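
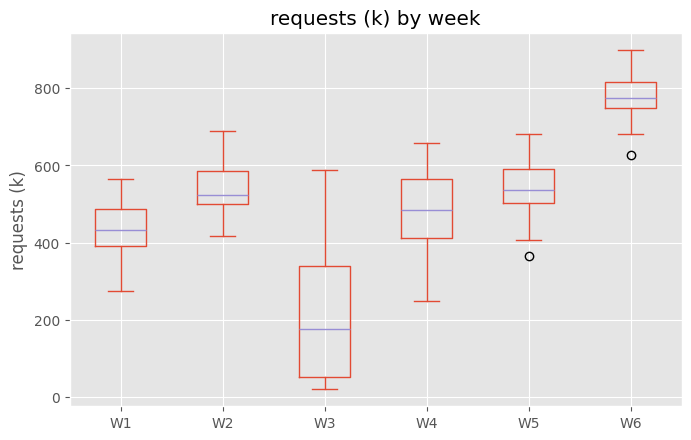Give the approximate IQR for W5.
≈ 100

Q3 ≈ 600, Q1 ≈ 500; IQR ≈ 100.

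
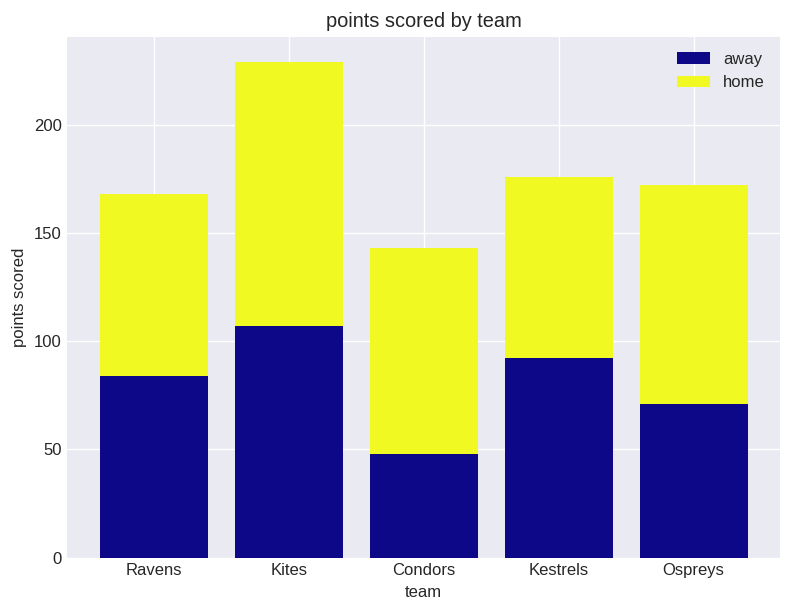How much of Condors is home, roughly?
home top ≈ 140, bottom ≈ 40; segment ≈ 100.

≈ 100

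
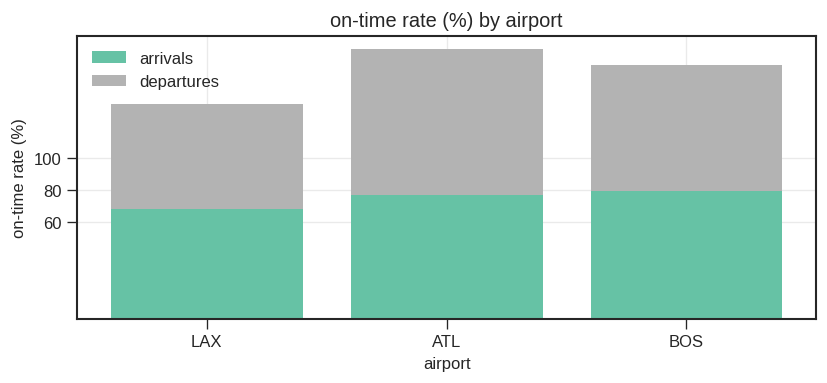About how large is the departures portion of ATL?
departures top ≈ 160, bottom ≈ 80; segment ≈ 80.

≈ 80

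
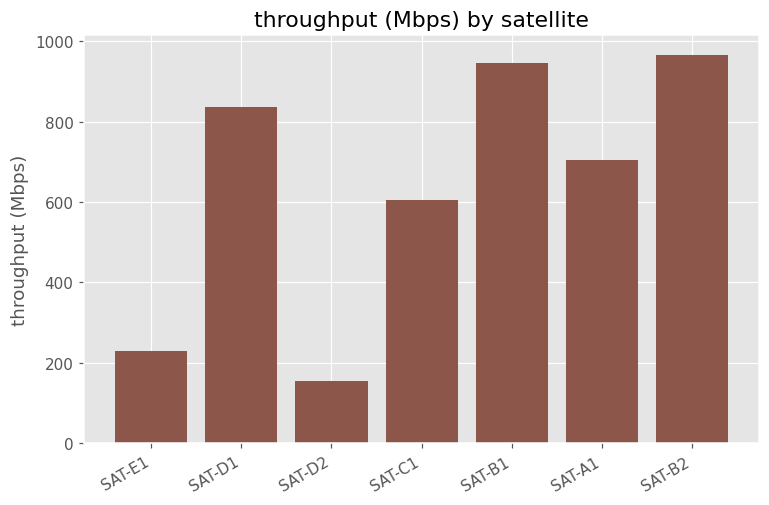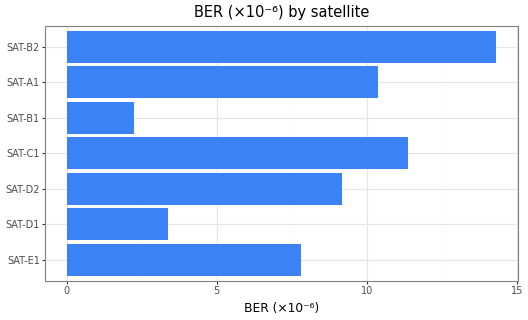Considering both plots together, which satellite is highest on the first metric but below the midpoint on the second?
SAT-B1

Chart 2 median BER (×10⁻⁶) ≈ 10; below-median satellites: SAT-E1, SAT-D1, SAT-B1. Among those, SAT-B1 has the highest throughput (Mbps) (≈ 900).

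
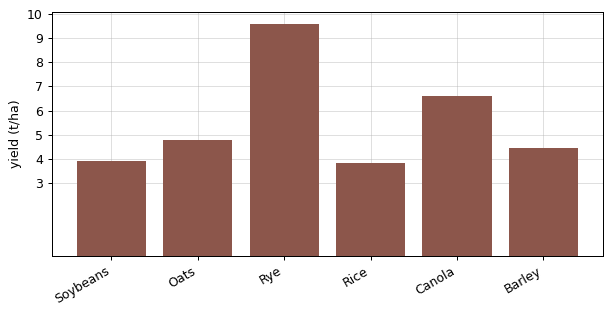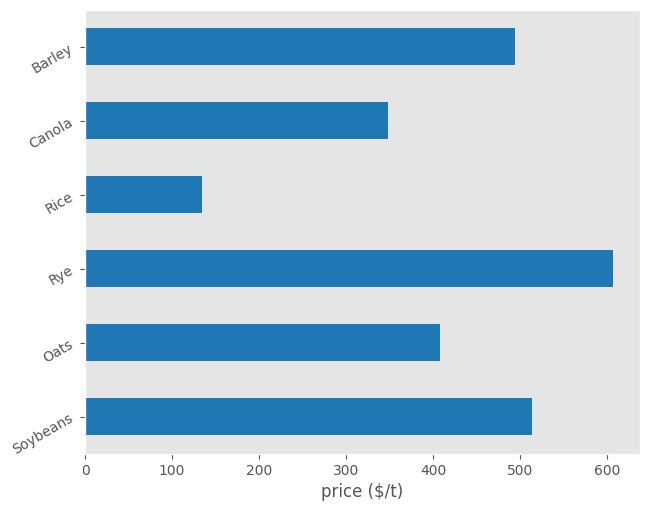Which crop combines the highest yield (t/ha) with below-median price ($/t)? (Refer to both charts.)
Canola

Chart 2 median price ($/t) ≈ 500; below-median crops: Oats, Rice, Canola. Among those, Canola has the highest yield (t/ha) (≈ 7).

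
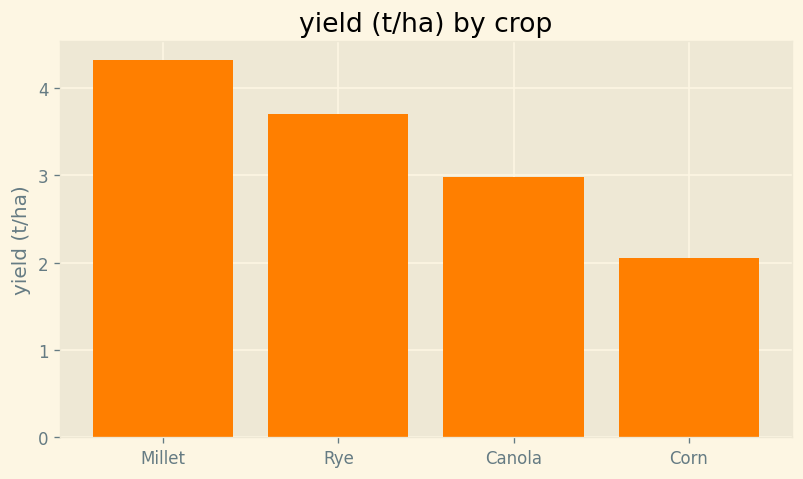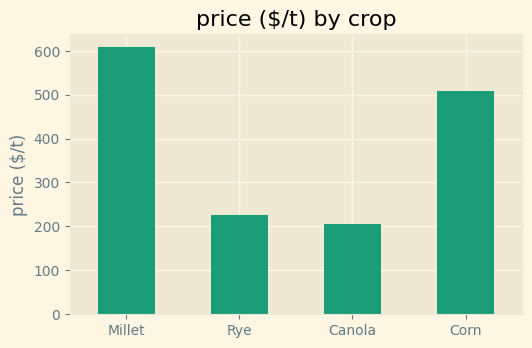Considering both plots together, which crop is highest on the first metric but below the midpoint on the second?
Rye

Chart 2 median price ($/t) ≈ 400; below-median crops: Rye, Canola. Among those, Rye has the highest yield (t/ha) (≈ 3.5).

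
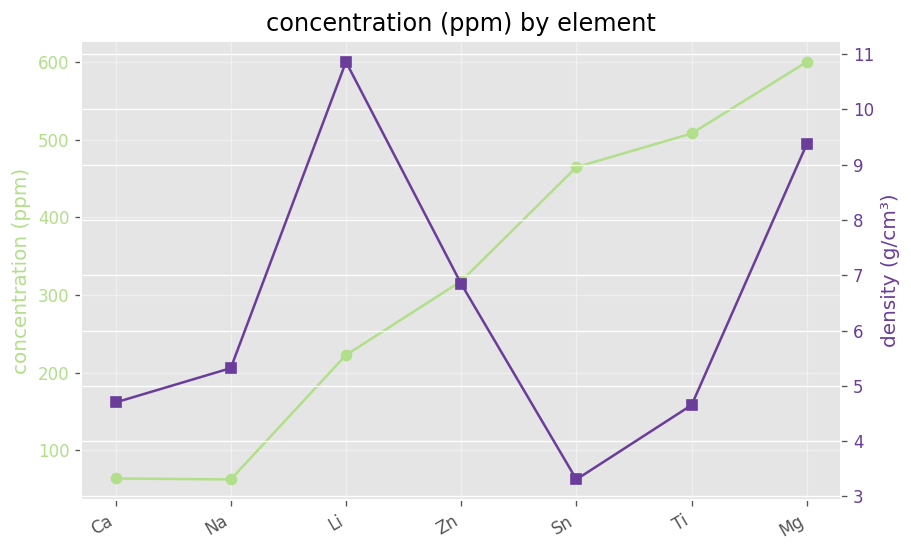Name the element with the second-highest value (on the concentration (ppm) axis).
Top 3 (on the concentration (ppm) axis): Mg ≈ 600, Ti ≈ 500, Sn ≈ 450.

Ti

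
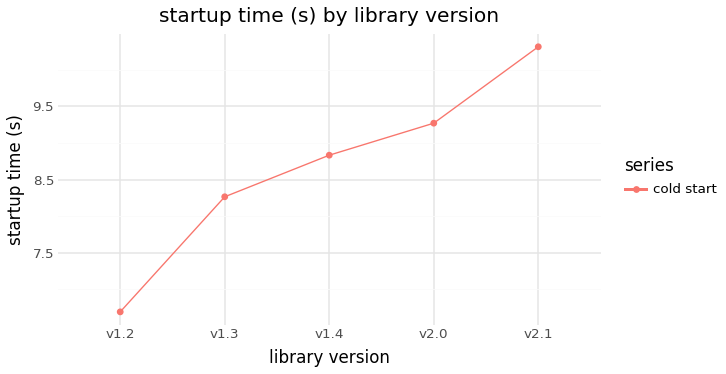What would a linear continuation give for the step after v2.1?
Last three: 9.0, 9.5, 10.5 → slope ≈ 0.75/step → next ≈ 11.25.

≈ 11.25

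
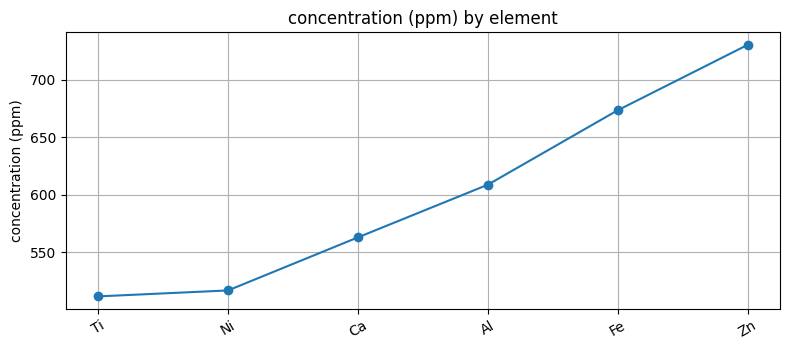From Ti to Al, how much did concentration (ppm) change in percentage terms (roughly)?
Ti ≈ 520, Al ≈ 600; (600 − 520) / 520 ≈ +15.4%.

≈ +15.4%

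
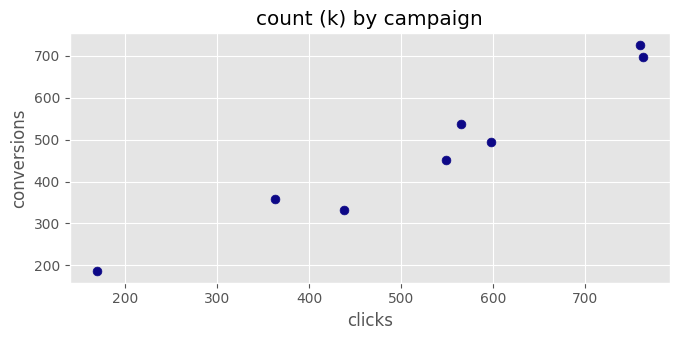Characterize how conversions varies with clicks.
Points are positively correlated; strong (|r| ≈ 1.0).

positive, strong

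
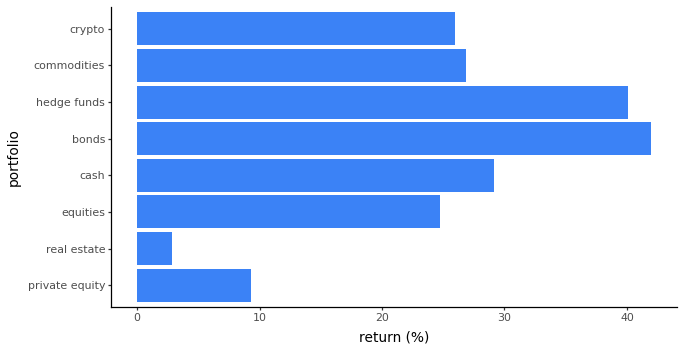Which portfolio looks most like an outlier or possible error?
real estate

real estate ≈ 5; the rest sit between ≈ 10 and ≈ 40.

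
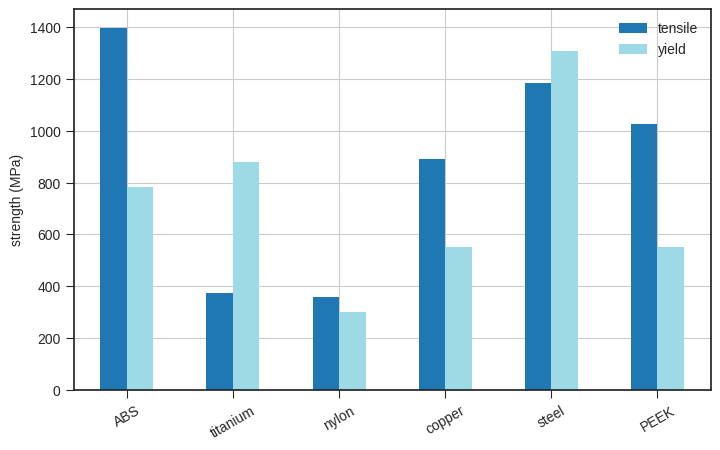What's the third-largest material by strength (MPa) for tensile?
PEEK

Top 4 for tensile: ABS ≈ 1400, steel ≈ 1200, PEEK ≈ 1000, copper ≈ 800.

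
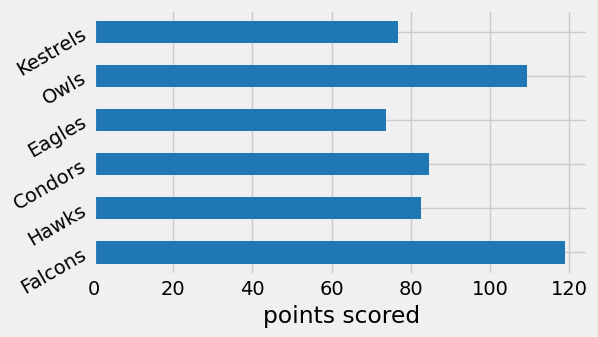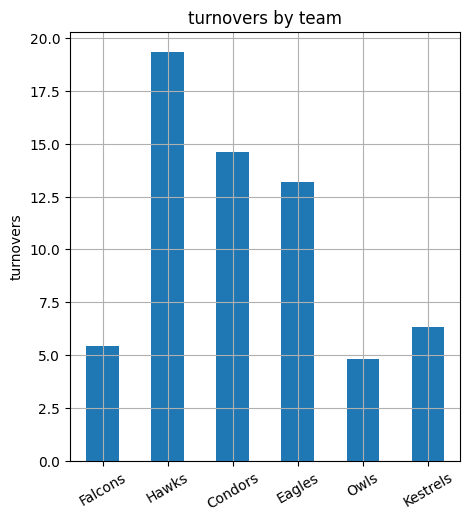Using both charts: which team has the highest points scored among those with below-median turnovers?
Chart 2 median turnovers ≈ 10; below-median teams: Falcons, Owls, Kestrels. Among those, Falcons has the highest points scored (≈ 120).

Falcons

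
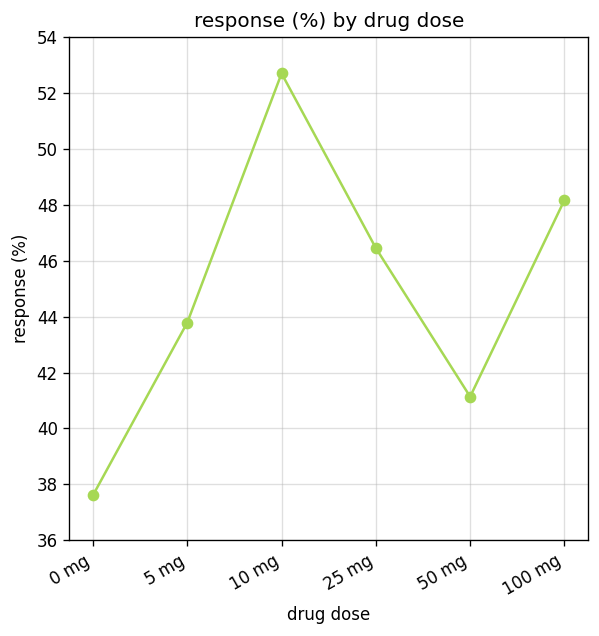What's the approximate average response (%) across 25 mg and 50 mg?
≈ 44

(46 + 42) / 2 ≈ 44.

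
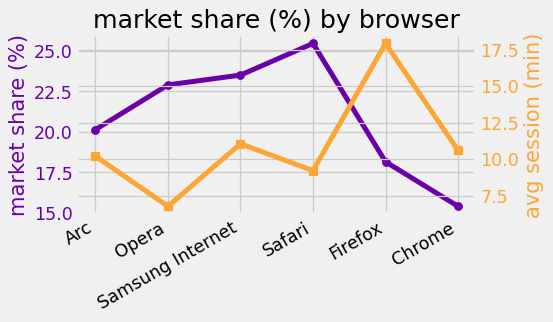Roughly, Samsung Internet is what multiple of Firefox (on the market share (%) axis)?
≈ 1.33×

Samsung Internet ≈ 24, Firefox ≈ 18; 24/18 ≈ 1.33.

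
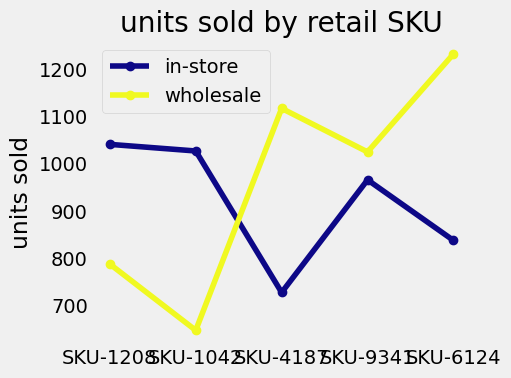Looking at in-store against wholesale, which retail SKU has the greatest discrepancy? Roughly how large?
SKU-6124, ≈ 400

SKU-6124: in-store ≈ 850, wholesale ≈ 1250 → gap ≈ 400. Next-largest (SKU-4187) is only ≈ 350.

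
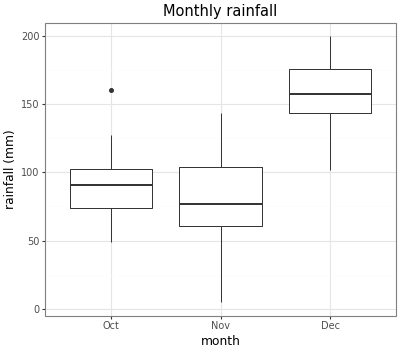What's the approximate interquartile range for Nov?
≈ 40

Q3 ≈ 100, Q1 ≈ 60; IQR ≈ 40.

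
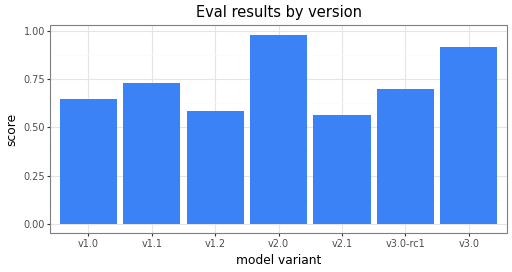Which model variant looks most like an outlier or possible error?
v2.0

v2.0 ≈ 1.0; the rest sit between ≈ 0.6 and ≈ 0.9.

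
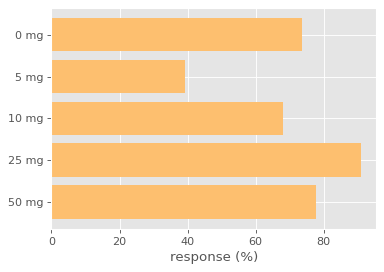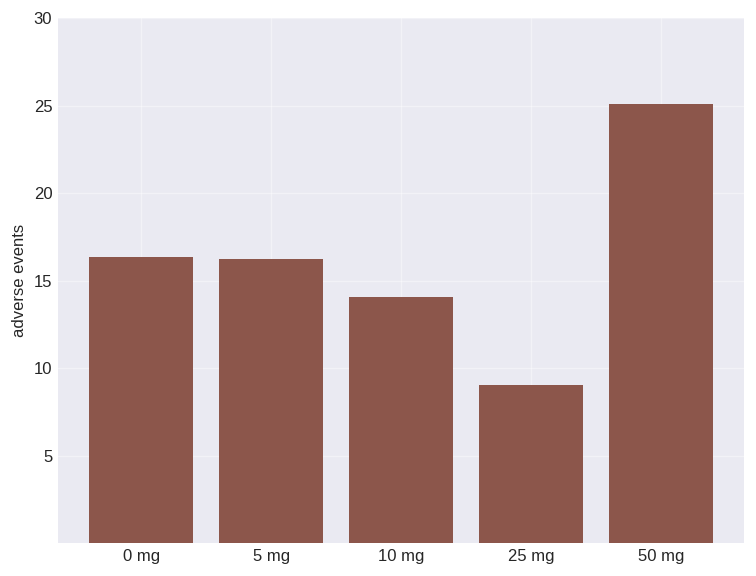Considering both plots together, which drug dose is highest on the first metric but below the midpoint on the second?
Chart 2 median adverse events ≈ 15; below-median drug doses: 10 mg, 25 mg. Among those, 25 mg has the highest response (%) (≈ 90).

25 mg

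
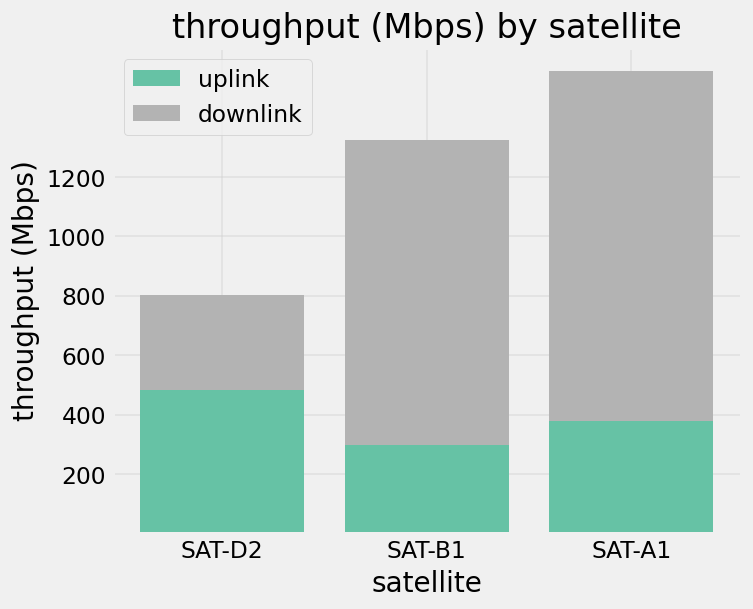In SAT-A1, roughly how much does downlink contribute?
≈ 1200

downlink top ≈ 1600, bottom ≈ 400; segment ≈ 1200.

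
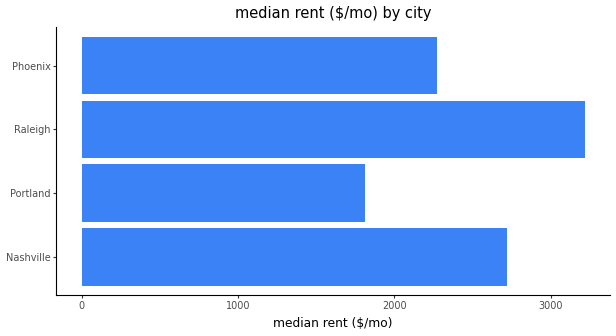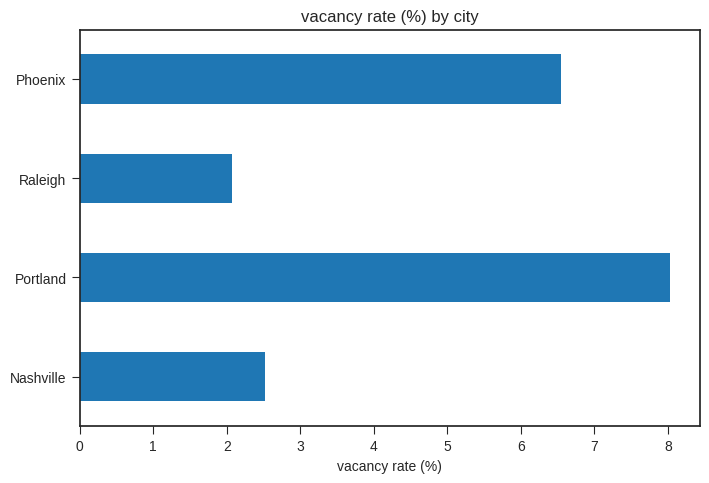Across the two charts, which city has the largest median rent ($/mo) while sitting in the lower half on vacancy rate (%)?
Chart 2 median vacancy rate (%) ≈ 5; below-median cities: Nashville, Raleigh. Among those, Raleigh has the highest median rent ($/mo) (≈ 3000).

Raleigh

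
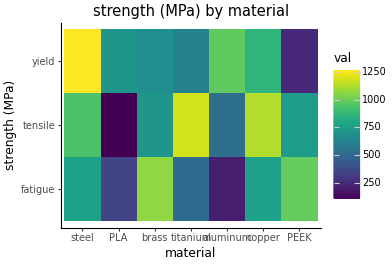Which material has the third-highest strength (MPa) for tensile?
steel

Top 4 for tensile: titanium ≈ 1200, copper ≈ 1100, steel ≈ 900, PEEK ≈ 700.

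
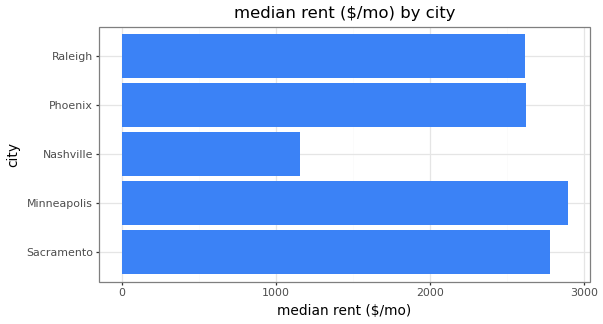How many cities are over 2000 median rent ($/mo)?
4

Above 2000: Sacramento, Minneapolis, Phoenix, Raleigh.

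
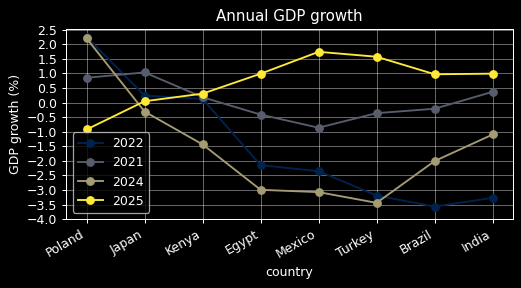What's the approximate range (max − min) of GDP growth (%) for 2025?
Max Mexico ≈ 1.5, min Poland ≈ -1.0; range ≈ 2.5.

≈ 2.5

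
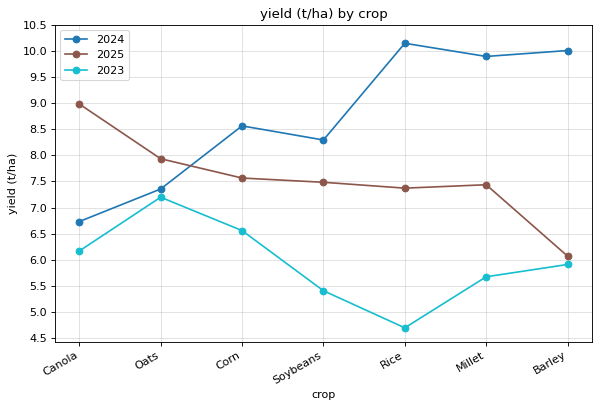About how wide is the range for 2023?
Max Oats ≈ 7.0, min Rice ≈ 4.5; range ≈ 2.5.

≈ 2.5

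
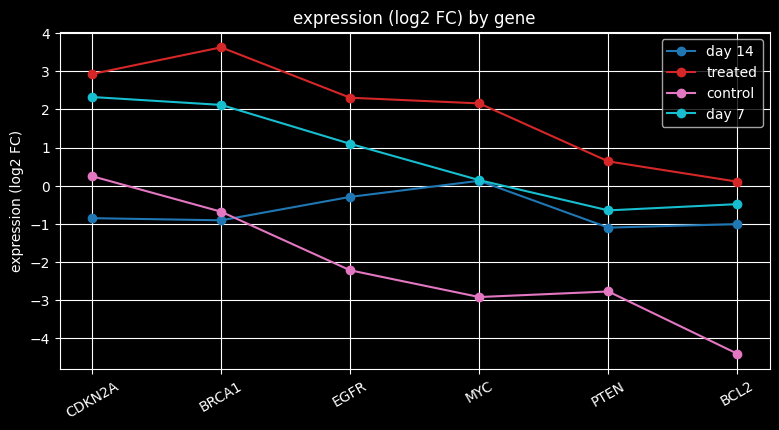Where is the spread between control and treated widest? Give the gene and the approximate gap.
MYC: control ≈ -3, treated ≈ 2 → gap ≈ 5. Next-largest (EGFR) is only ≈ 4.

MYC, ≈ 5 log2 FC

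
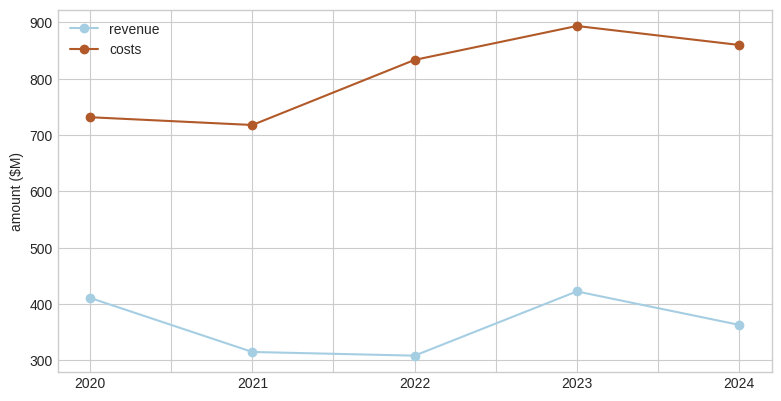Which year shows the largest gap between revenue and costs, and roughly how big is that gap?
2022: revenue ≈ 300, costs ≈ 850 → gap ≈ 550. Next-largest (2024) is only ≈ 500.

2022, ≈ 550 $M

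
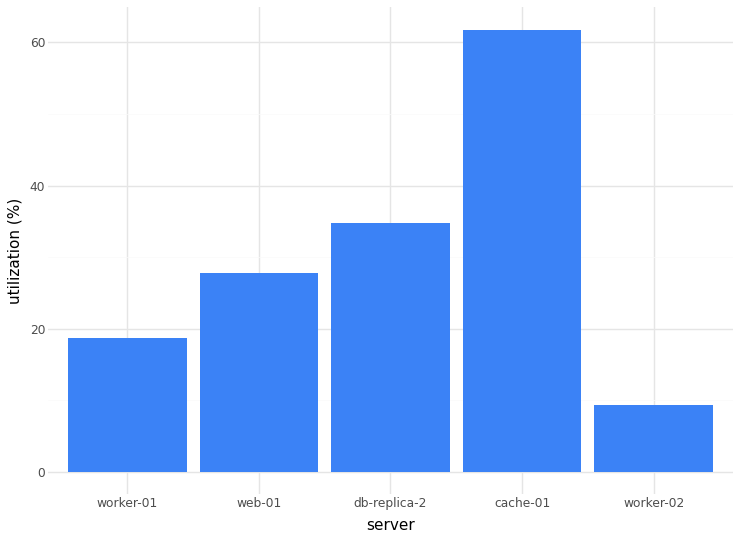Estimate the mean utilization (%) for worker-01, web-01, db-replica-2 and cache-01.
≈ 35

(20 + 30 + 30 + 60) / 4 ≈ 35.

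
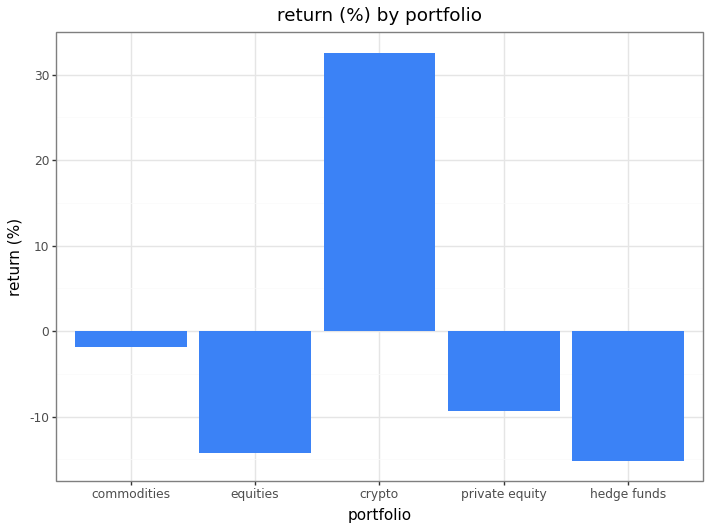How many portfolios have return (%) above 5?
1

Above 5: crypto.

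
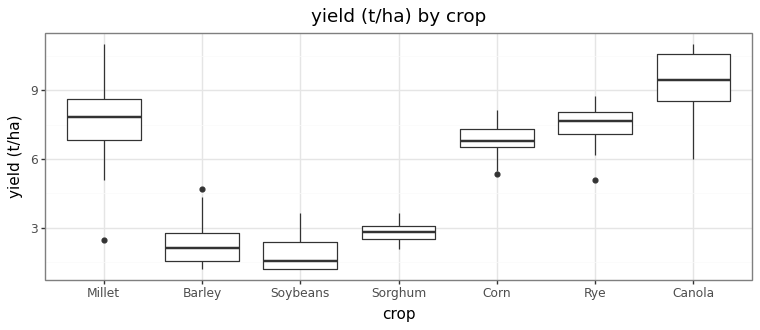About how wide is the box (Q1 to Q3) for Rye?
≈ 1

Q3 ≈ 8, Q1 ≈ 7; IQR ≈ 1.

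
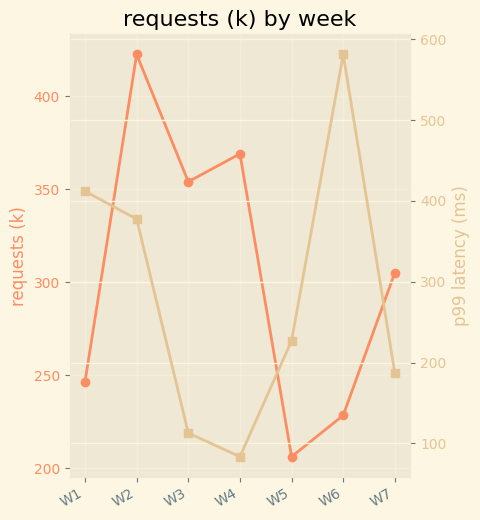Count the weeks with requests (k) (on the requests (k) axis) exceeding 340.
3

Above 340: W2, W3, W4.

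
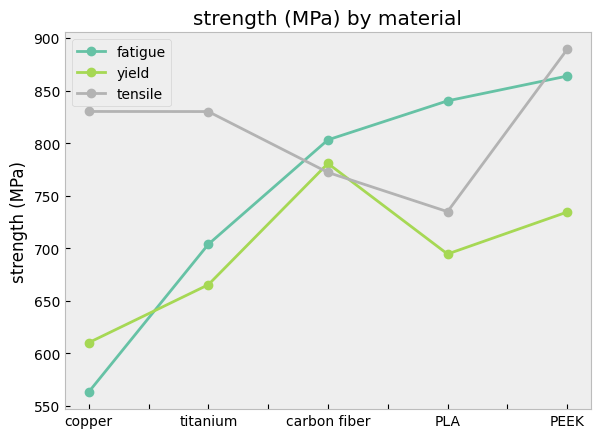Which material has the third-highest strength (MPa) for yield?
Top 4 for yield: carbon fiber ≈ 800, PEEK ≈ 750, PLA ≈ 700, titanium ≈ 650.

PLA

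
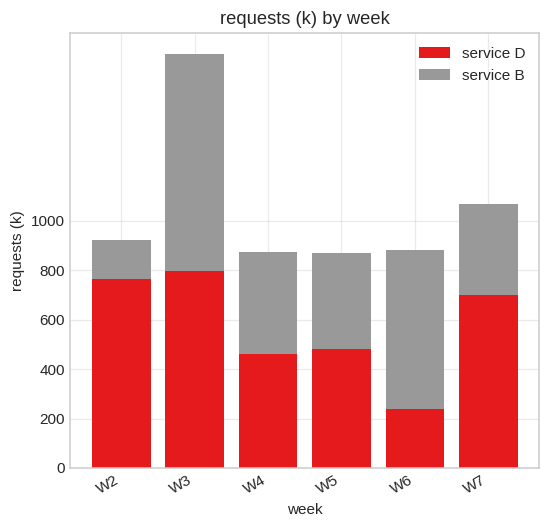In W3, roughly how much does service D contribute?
≈ 800

service D top ≈ 800, bottom ≈ 0; segment ≈ 800.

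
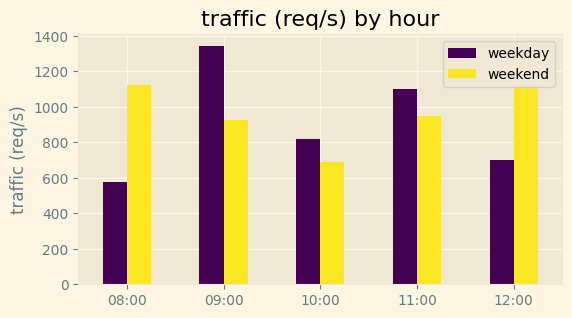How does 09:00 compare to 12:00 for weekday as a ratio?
≈ 1.75×

09:00 ≈ 1400, 12:00 ≈ 800; 1400/800 ≈ 1.75.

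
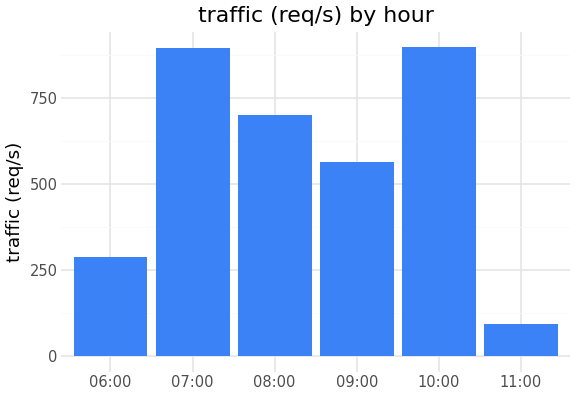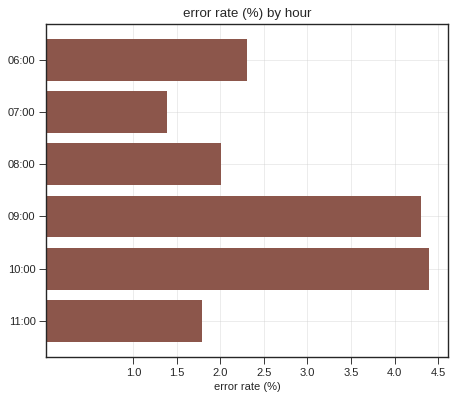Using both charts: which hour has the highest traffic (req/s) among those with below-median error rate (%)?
07:00

Chart 2 median error rate (%) ≈ 2; below-median hours: 07:00, 08:00, 11:00. Among those, 07:00 has the highest traffic (req/s) (≈ 900).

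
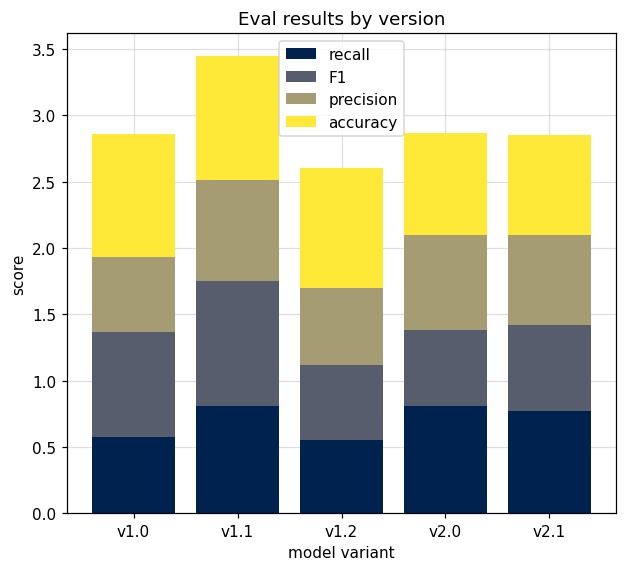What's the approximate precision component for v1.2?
precision top ≈ 1.5, bottom ≈ 1.0; segment ≈ 0.5.

≈ 0.5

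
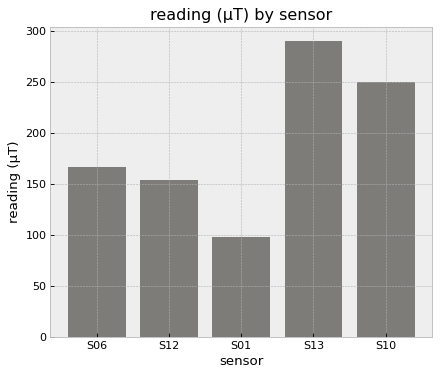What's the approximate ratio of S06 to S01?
≈ 1.75×

S06 ≈ 175, S01 ≈ 100; 175/100 ≈ 1.75.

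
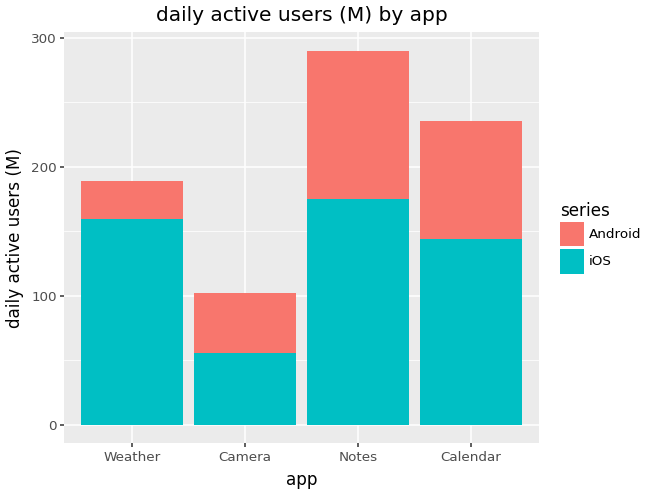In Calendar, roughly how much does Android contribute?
≈ 75

Android top ≈ 225, bottom ≈ 150; segment ≈ 75.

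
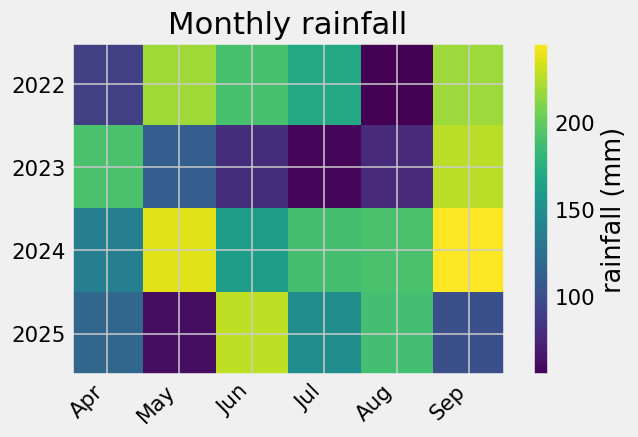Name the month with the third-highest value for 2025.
Top 4 for 2025: Jun ≈ 220, Aug ≈ 180, Jul ≈ 140, Apr ≈ 120.

Jul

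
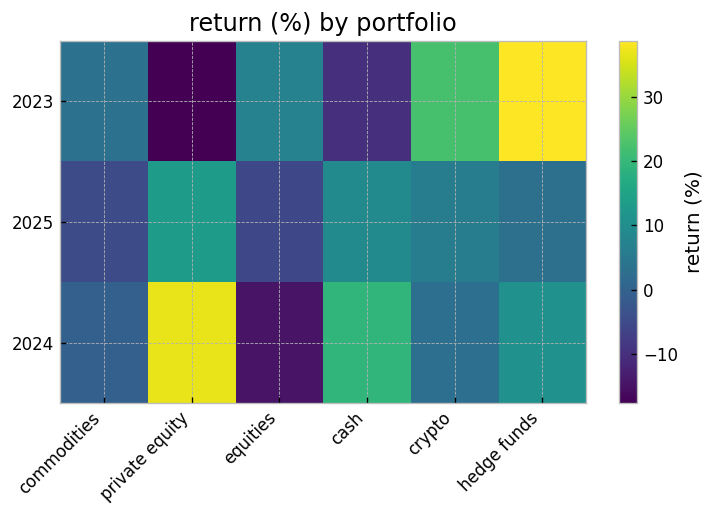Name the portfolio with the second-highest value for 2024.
Top 3 for 2024: private equity ≈ 35, cash ≈ 20, hedge funds ≈ 10.

cash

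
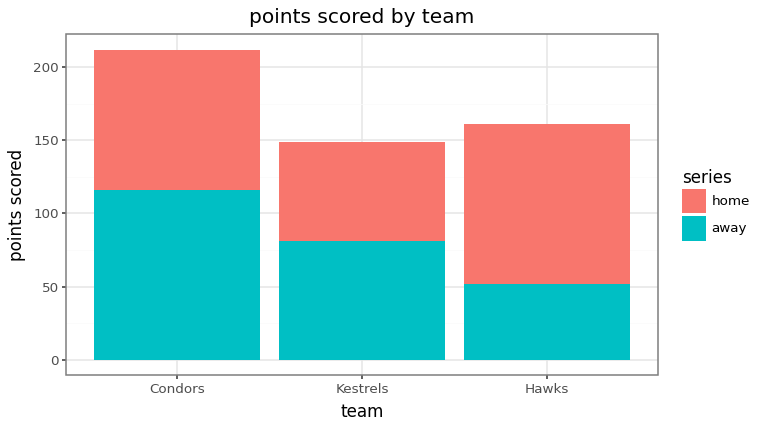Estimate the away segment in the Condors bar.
away top ≈ 120, bottom ≈ 0; segment ≈ 120.

≈ 120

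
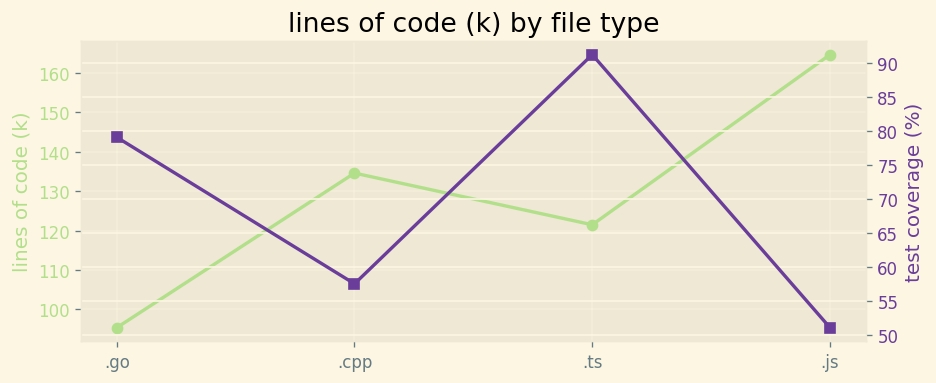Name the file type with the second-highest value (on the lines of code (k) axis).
.cpp

Top 3 (on the lines of code (k) axis): .js ≈ 160, .cpp ≈ 130, .ts ≈ 120.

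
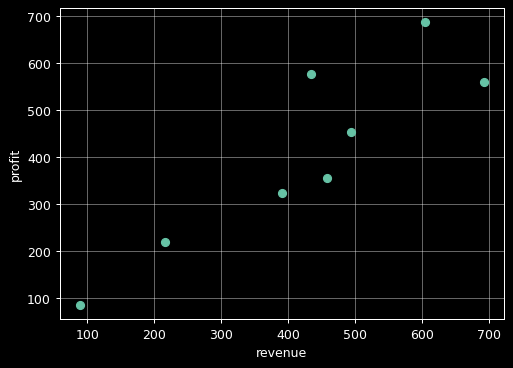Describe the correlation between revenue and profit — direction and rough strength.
positive, strong

Points are positively correlated; strong (|r| ≈ 0.9).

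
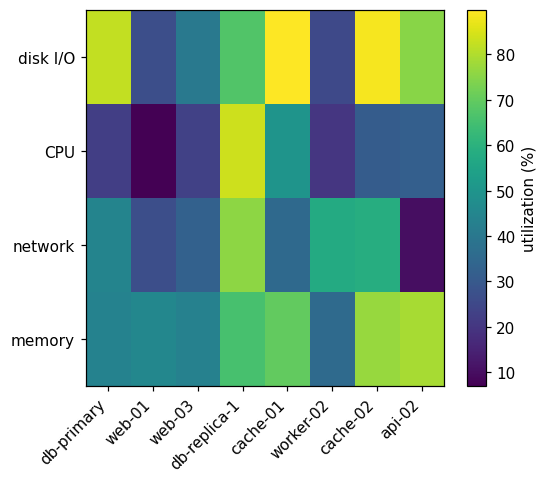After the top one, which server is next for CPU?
cache-01

Top 3 for CPU: db-replica-1 ≈ 80, cache-01 ≈ 50, api-02 ≈ 30.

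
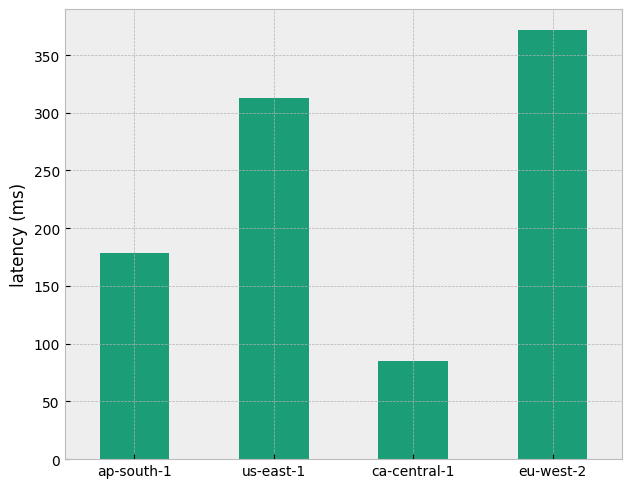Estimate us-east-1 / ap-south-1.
≈ 1.5×

us-east-1 ≈ 300, ap-south-1 ≈ 200; 300/200 ≈ 1.5.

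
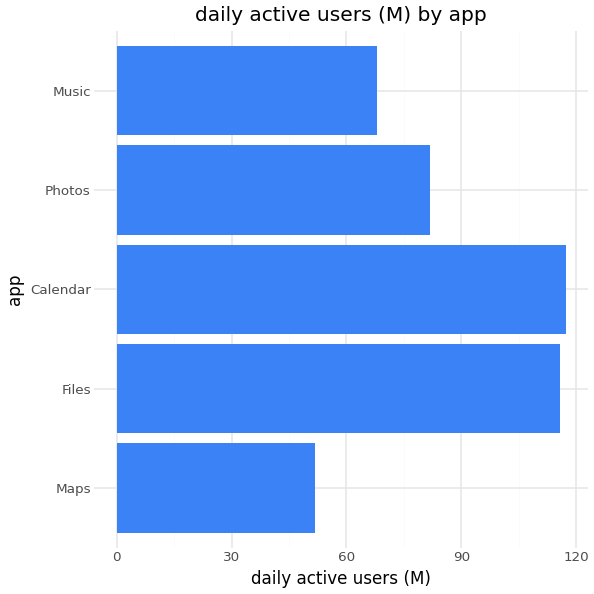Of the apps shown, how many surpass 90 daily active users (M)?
Above 90: Files, Calendar.

2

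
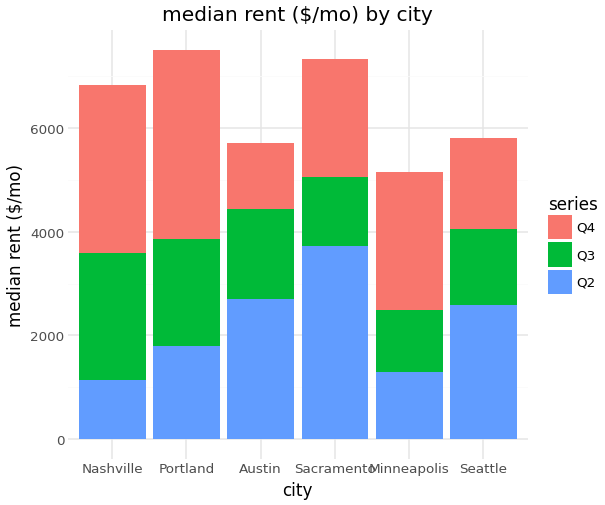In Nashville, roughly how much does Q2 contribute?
Q2 top ≈ 1000, bottom ≈ 0; segment ≈ 1000.

≈ 1000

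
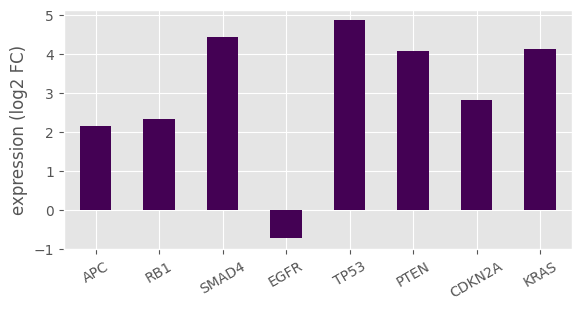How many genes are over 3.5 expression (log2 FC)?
Above 3.5: SMAD4, TP53, PTEN, KRAS.

4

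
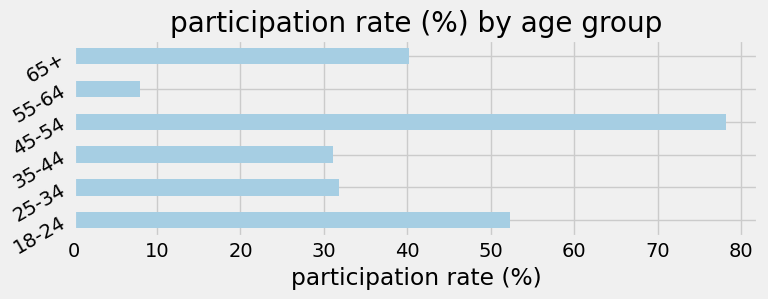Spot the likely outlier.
45-54 ≈ 80; the rest sit between ≈ 10 and ≈ 50.

45-54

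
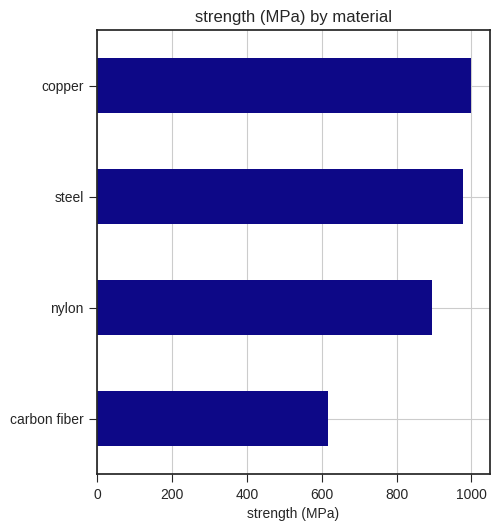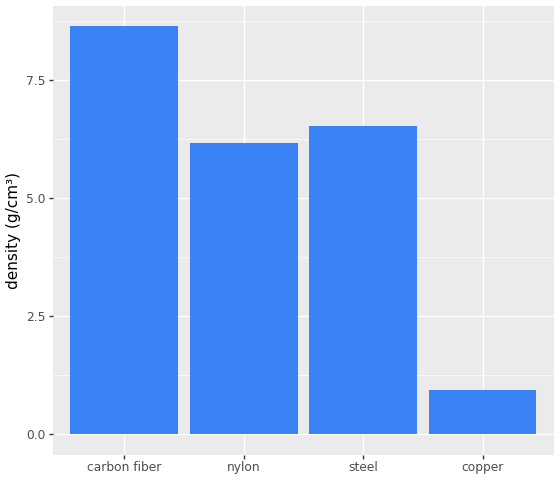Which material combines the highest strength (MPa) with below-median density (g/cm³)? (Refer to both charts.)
copper

Chart 2 median density (g/cm³) ≈ 6; below-median materials: nylon, copper. Among those, copper has the highest strength (MPa) (≈ 1000).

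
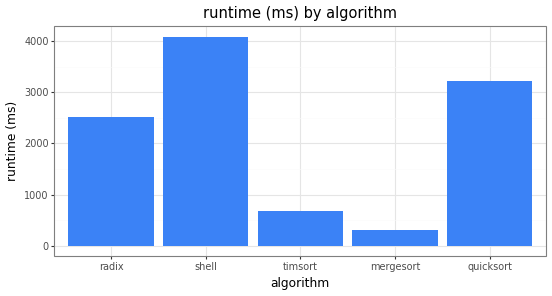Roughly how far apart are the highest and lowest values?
≈ 3500

Max shell ≈ 4000, min mergesort ≈ 500; range ≈ 3500.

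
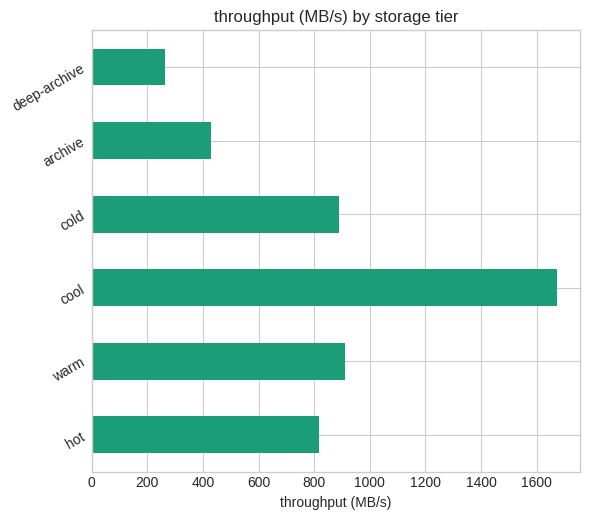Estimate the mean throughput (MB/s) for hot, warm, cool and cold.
(800 + 1000 + 1600 + 800) / 4 ≈ 1050.

≈ 1050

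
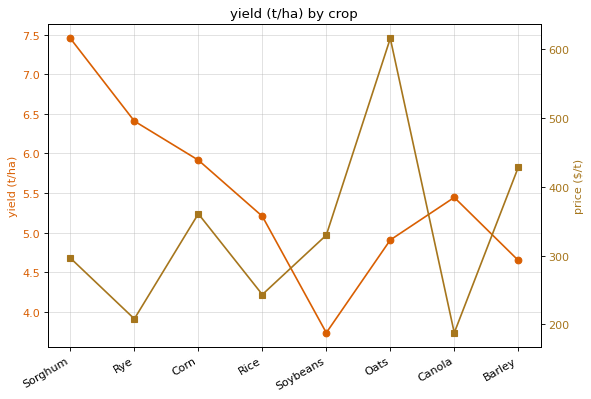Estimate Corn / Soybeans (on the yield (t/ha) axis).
Corn ≈ 6.0, Soybeans ≈ 3.5; 6.0/3.5 ≈ 1.71.

≈ 1.71×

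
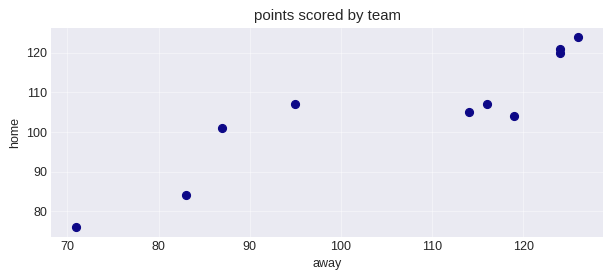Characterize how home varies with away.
positive, strong

Points are positively correlated; strong (|r| ≈ 0.9).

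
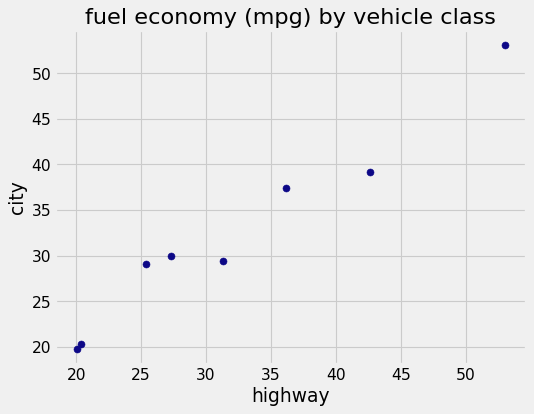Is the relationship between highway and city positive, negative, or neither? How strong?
Points are positively correlated; strong (|r| ≈ 1.0).

positive, strong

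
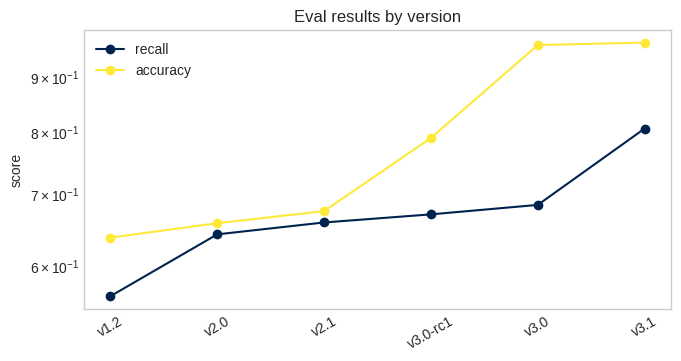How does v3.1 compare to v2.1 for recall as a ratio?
≈ 1.23×

v3.1 ≈ 0.80, v2.1 ≈ 0.65; 0.80/0.65 ≈ 1.23.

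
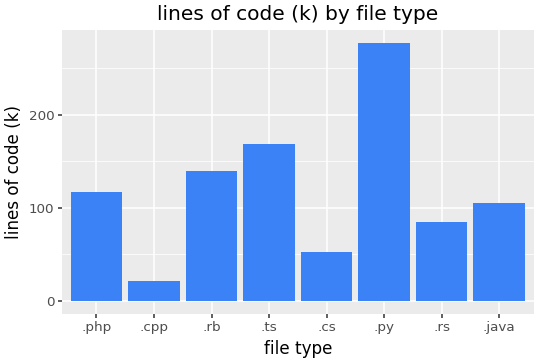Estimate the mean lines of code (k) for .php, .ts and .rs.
≈ 125

(125 + 175 + 75) / 3 ≈ 125.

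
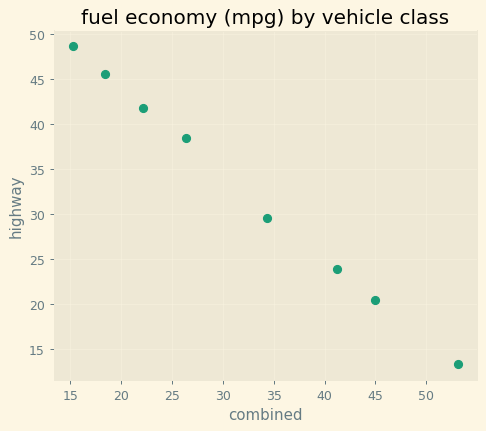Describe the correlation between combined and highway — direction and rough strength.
negative, strong

Points are negatively correlated; strong (|r| ≈ 1.0).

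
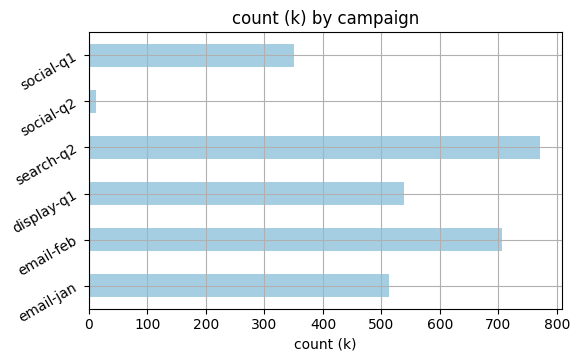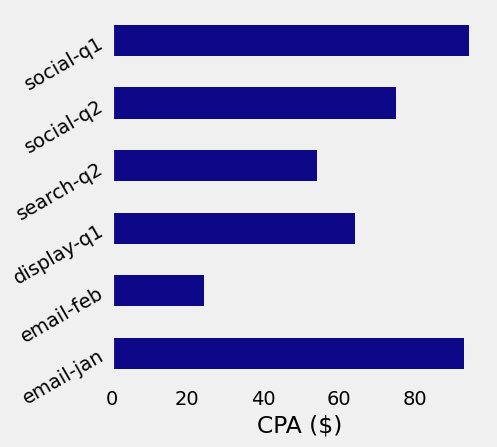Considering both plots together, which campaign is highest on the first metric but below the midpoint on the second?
Chart 2 median CPA ($) ≈ 70; below-median campaigns: email-feb, display-q1, search-q2. Among those, search-q2 has the highest count (k) (≈ 800).

search-q2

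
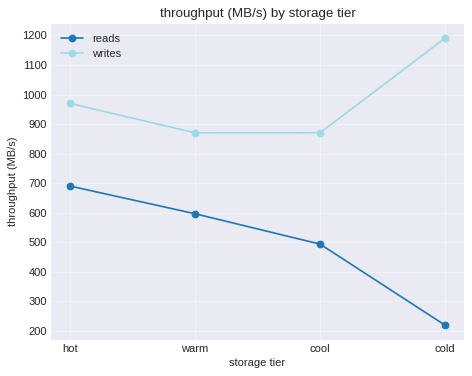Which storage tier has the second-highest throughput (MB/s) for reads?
Top 3 for reads: hot ≈ 700, warm ≈ 600, cool ≈ 500.

warm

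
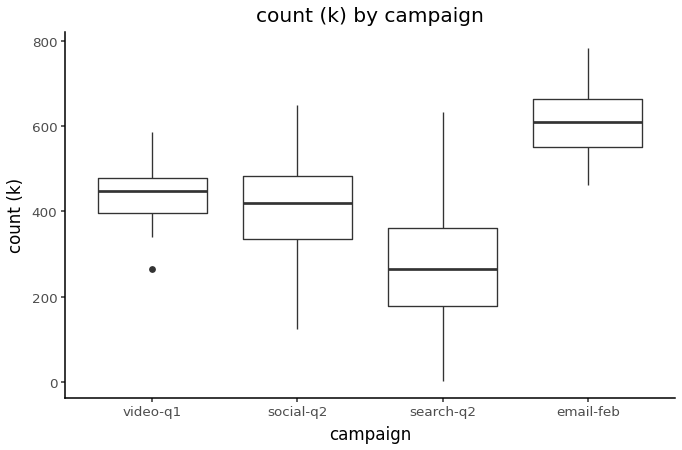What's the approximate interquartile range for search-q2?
≈ 150

Q3 ≈ 350, Q1 ≈ 200; IQR ≈ 150.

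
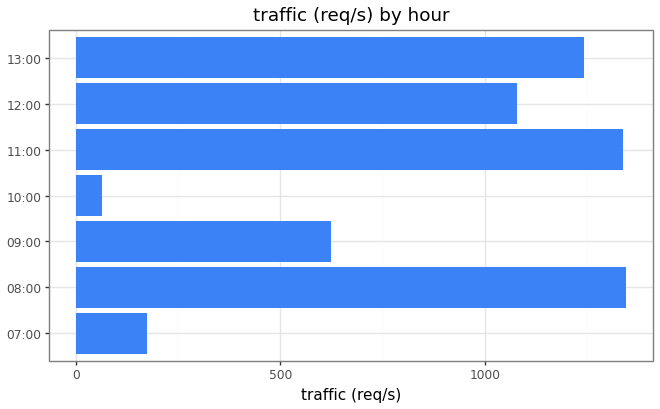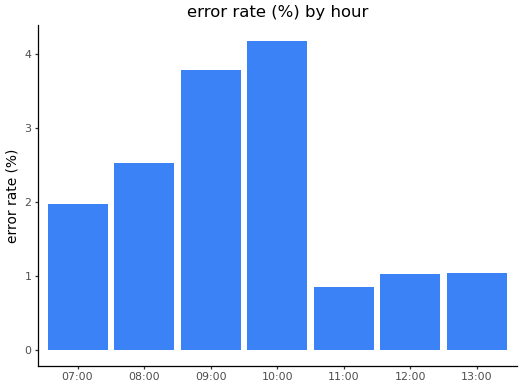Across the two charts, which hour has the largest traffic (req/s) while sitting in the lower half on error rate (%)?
11:00

Chart 2 median error rate (%) ≈ 2; below-median hours: 11:00, 12:00, 13:00. Among those, 11:00 has the highest traffic (req/s) (≈ 1400).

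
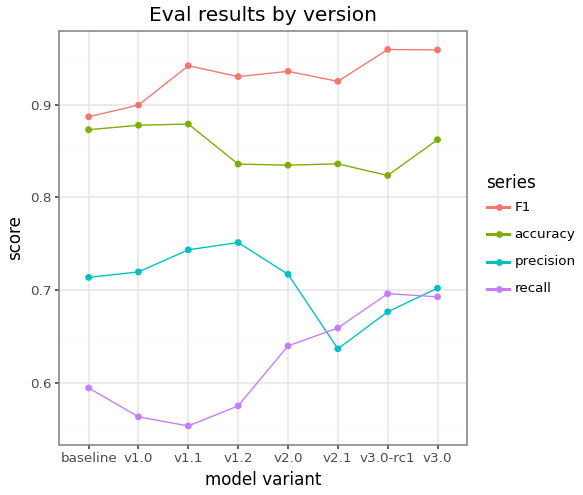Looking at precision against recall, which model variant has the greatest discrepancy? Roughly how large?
v1.1, ≈ 0.20

v1.1: precision ≈ 0.75, recall ≈ 0.55 → gap ≈ 0.20. Next-largest (v1.2) is only ≈ 0.15.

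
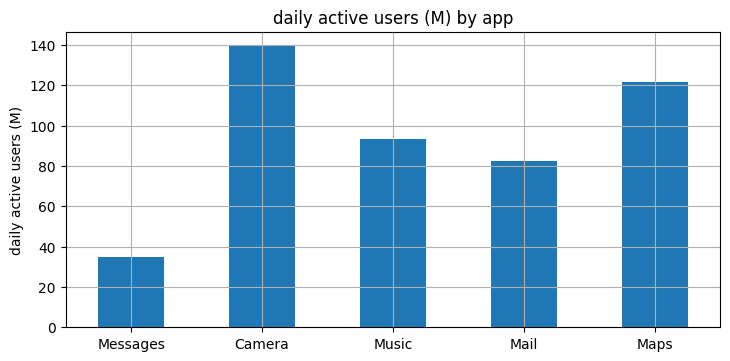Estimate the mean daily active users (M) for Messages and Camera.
≈ 90

(40 + 140) / 2 ≈ 90.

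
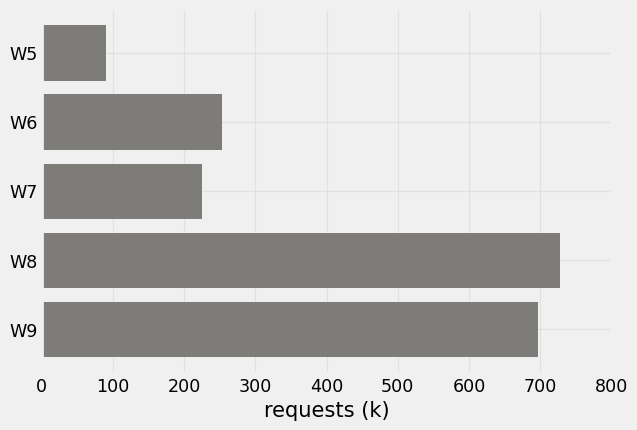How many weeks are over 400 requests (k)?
2

Above 400: W8, W9.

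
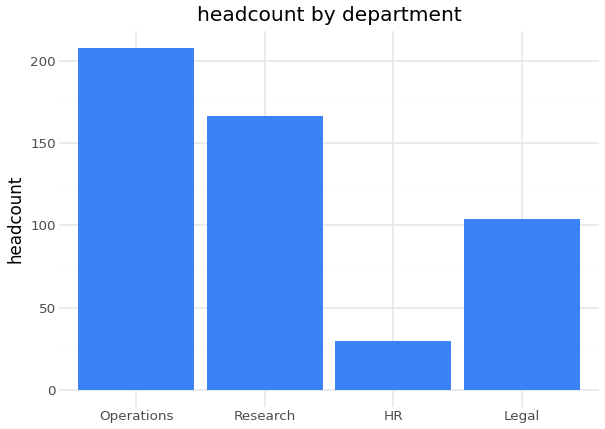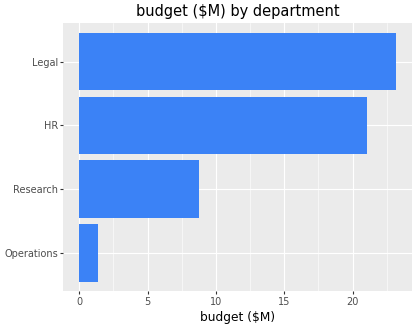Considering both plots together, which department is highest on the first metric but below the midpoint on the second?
Operations

Chart 2 median budget ($M) ≈ 15; below-median departments: Operations, Research. Among those, Operations has the highest headcount (≈ 200).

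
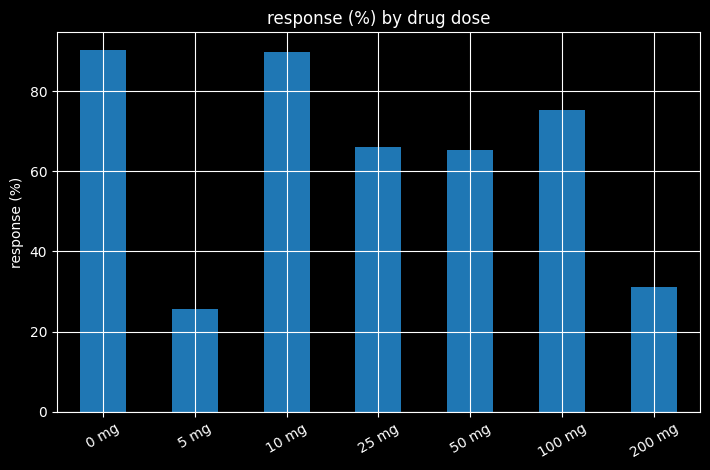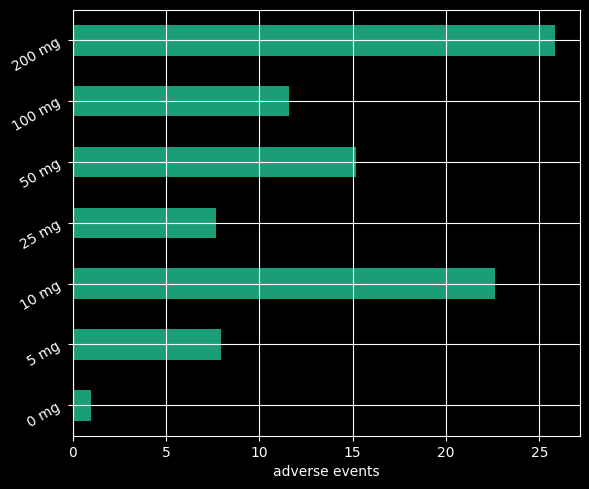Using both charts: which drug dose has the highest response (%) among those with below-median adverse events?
Chart 2 median adverse events ≈ 10; below-median drug doses: 0 mg, 5 mg, 25 mg. Among those, 0 mg has the highest response (%) (≈ 90).

0 mg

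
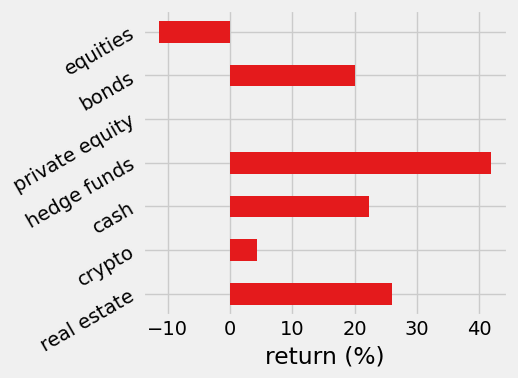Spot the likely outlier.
equities

equities ≈ -10; the rest sit between ≈ 0 and ≈ 40.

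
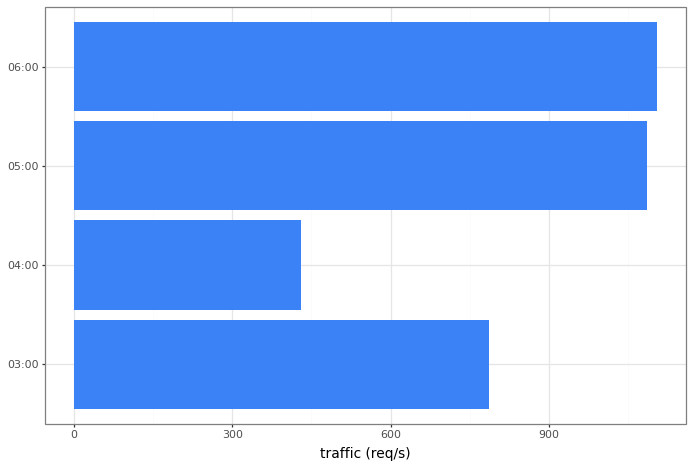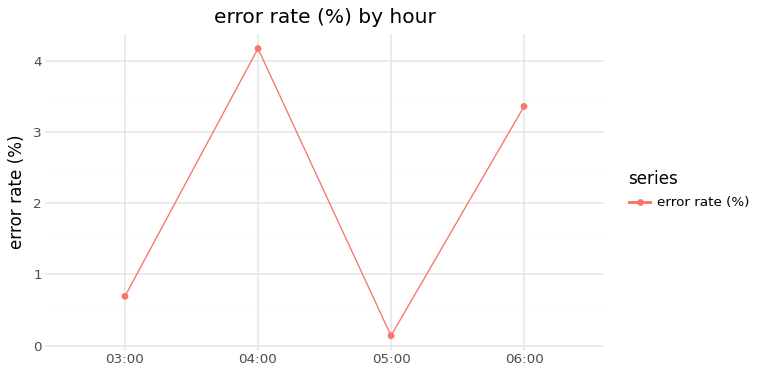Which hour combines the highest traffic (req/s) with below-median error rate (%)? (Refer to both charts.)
Chart 2 median error rate (%) ≈ 2; below-median hours: 03:00, 05:00. Among those, 05:00 has the highest traffic (req/s) (≈ 1000).

05:00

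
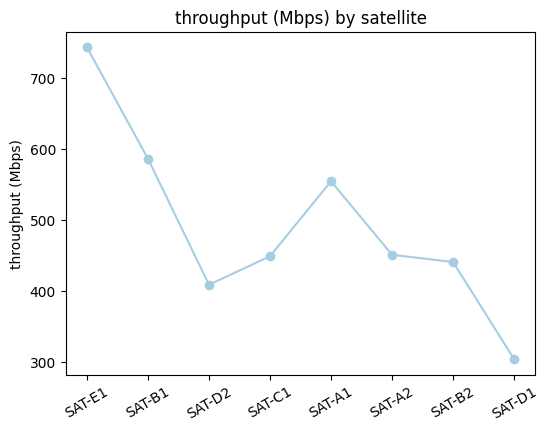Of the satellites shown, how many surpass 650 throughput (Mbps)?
Above 650: SAT-E1.

1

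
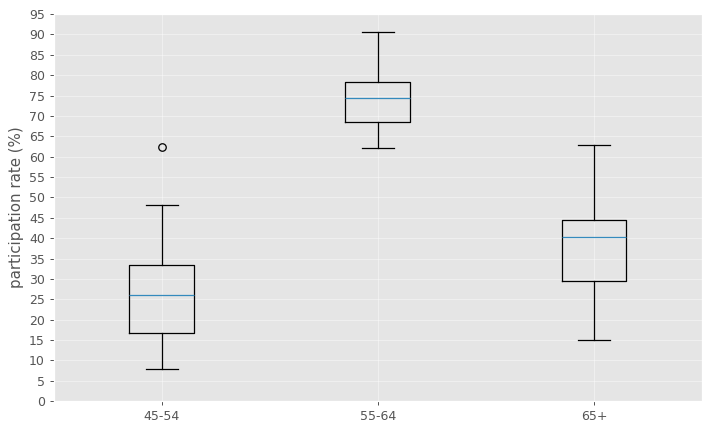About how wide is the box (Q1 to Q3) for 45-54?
≈ 20

Q3 ≈ 35, Q1 ≈ 15; IQR ≈ 20.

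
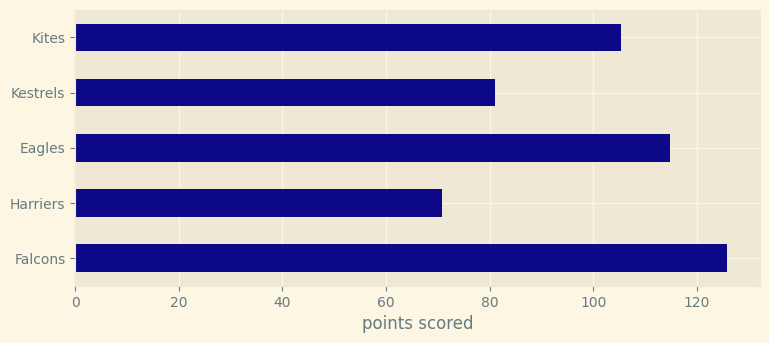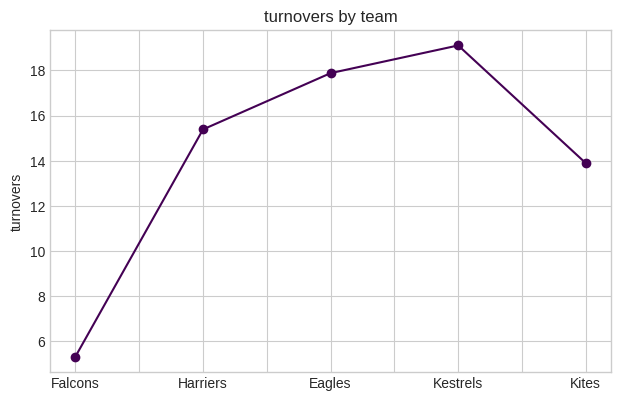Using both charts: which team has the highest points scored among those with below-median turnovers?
Chart 2 median turnovers ≈ 16; below-median teams: Falcons, Kites. Among those, Falcons has the highest points scored (≈ 120).

Falcons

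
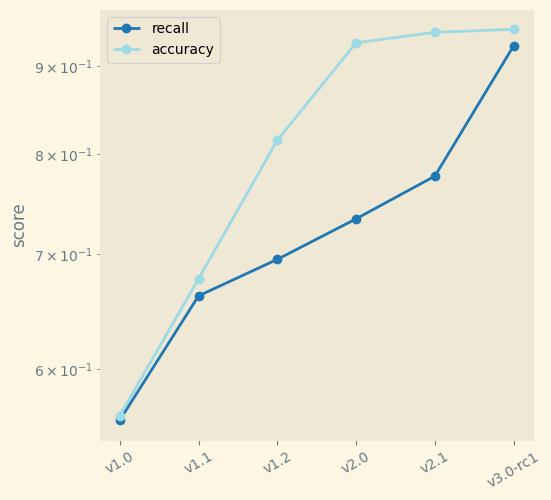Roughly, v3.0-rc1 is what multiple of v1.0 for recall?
v3.0-rc1 ≈ 0.90, v1.0 ≈ 0.55; 0.90/0.55 ≈ 1.64.

≈ 1.64×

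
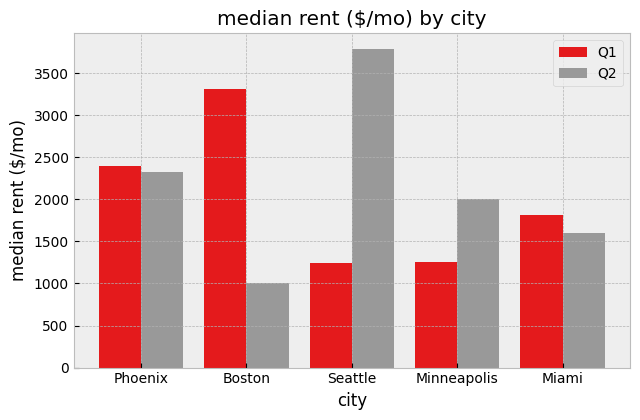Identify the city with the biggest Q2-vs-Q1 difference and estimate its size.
Seattle, ≈ 3000 $/mo

Seattle: Q2 ≈ 4000, Q1 ≈ 1000 → gap ≈ 3000. Next-largest (Boston) is only ≈ 2500.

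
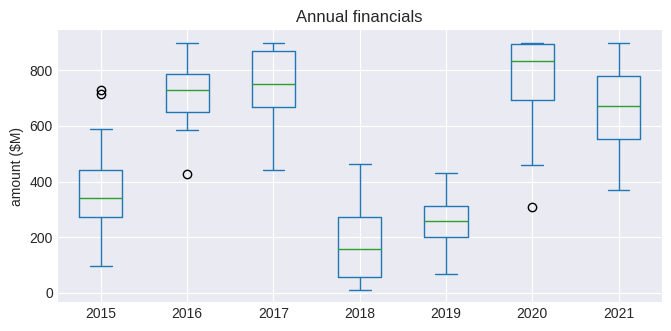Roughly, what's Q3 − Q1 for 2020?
≈ 200

Q3 ≈ 900, Q1 ≈ 700; IQR ≈ 200.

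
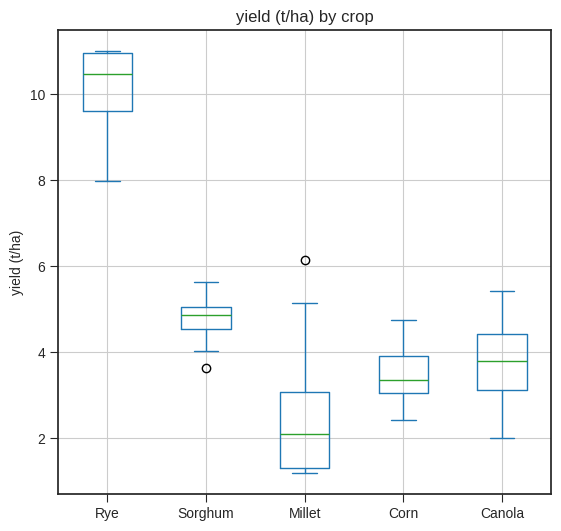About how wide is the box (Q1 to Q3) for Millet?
≈ 2

Q3 ≈ 3, Q1 ≈ 1; IQR ≈ 2.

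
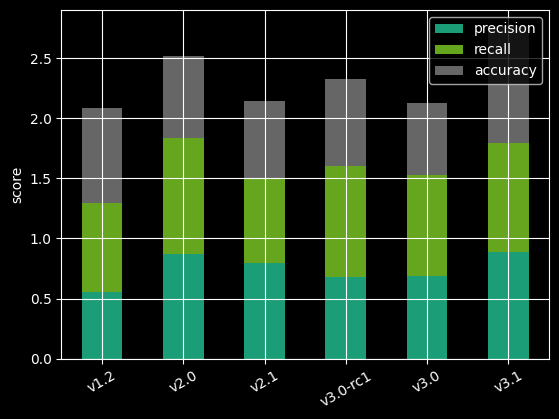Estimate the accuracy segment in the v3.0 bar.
≈ 0.5

accuracy top ≈ 2.0, bottom ≈ 1.5; segment ≈ 0.5.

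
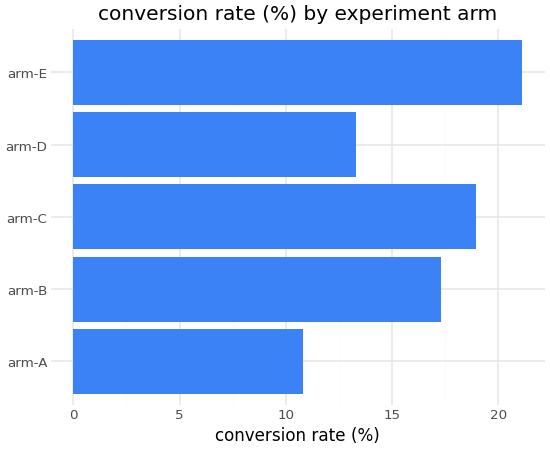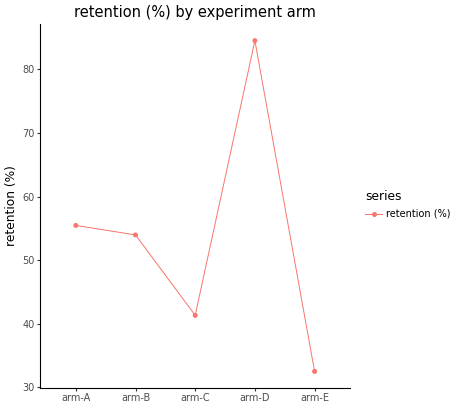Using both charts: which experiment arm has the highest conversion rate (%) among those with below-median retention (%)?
Chart 2 median retention (%) ≈ 50; below-median experiment arms: arm-C, arm-E. Among those, arm-E has the highest conversion rate (%) (≈ 22).

arm-E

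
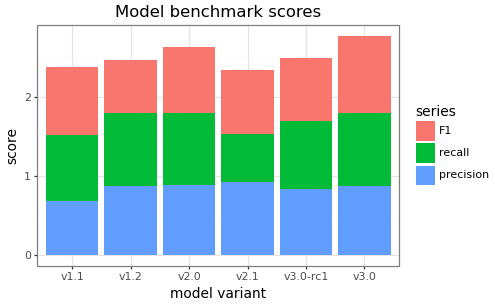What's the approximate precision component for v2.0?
≈ 1.0

precision top ≈ 1.0, bottom ≈ 0.0; segment ≈ 1.0.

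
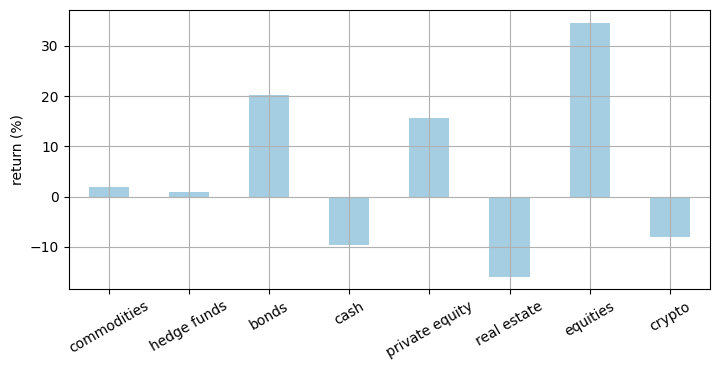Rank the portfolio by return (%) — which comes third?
Top 4: equities ≈ 35, bonds ≈ 20, private equity ≈ 15, commodities ≈ 0.

private equity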